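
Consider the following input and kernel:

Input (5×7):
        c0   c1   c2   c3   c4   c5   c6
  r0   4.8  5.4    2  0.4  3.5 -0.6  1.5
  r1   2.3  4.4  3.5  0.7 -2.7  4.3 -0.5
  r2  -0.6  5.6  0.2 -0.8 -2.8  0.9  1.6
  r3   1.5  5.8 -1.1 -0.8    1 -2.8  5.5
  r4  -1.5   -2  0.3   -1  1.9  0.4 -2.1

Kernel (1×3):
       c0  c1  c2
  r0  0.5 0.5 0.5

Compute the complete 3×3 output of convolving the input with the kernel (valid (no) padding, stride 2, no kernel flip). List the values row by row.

6.1 2.95 2.2
2.6 -1.7 -0.15
-1.6 0.6 0.1

Output[0,0]: The receptive field on the input at this output position is [4.8 5.4 2]. Elementwise product with the kernel and sum: 4.8·0.5 + 5.4·0.5 + 2·0.5.
Output[0,1]: The receptive field on the input at this output position is [2 0.4 3.5]. Elementwise product with the kernel and sum: 2·0.5 + 0.4·0.5 + 3.5·0.5.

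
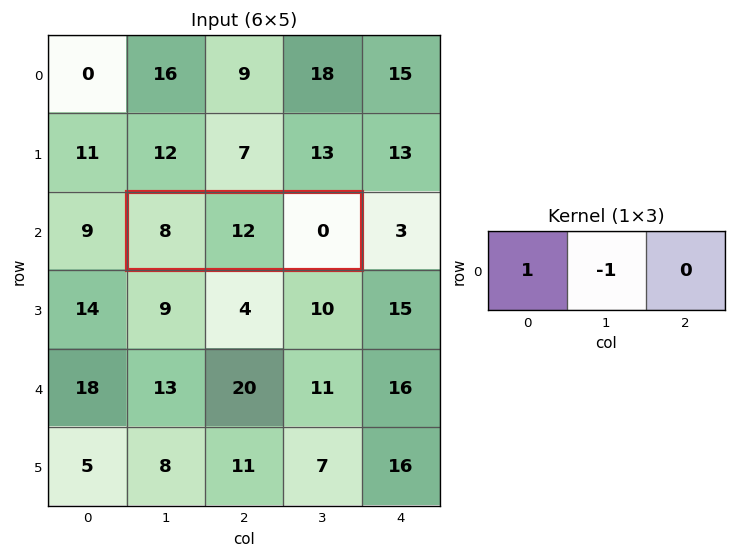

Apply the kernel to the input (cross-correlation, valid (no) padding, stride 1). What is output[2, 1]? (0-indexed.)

The receptive field on the input at this output position is [8 12 0]. Elementwise product with the kernel and sum: 8·1 + 12·-1.

-4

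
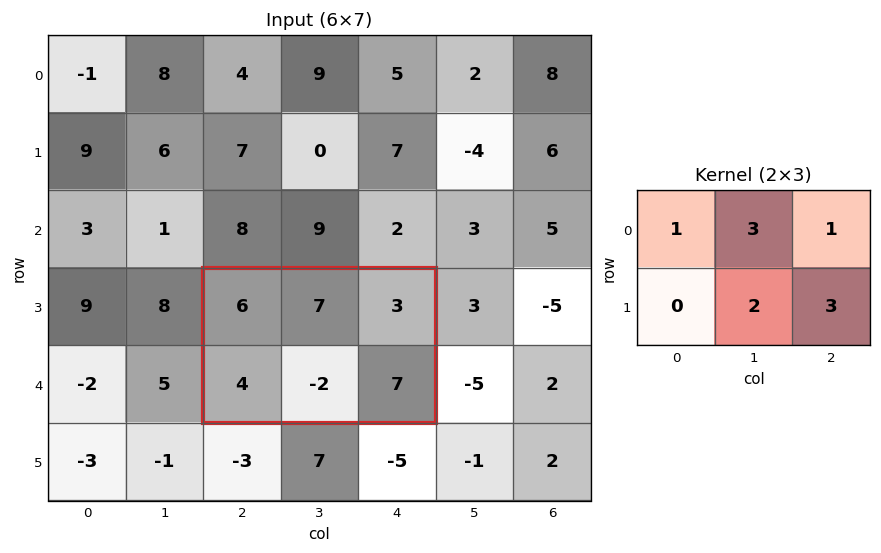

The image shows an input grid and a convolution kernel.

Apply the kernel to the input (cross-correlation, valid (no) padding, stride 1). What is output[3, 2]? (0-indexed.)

The receptive field on the input at this output position is [6 7 3 / 4 -2 7]. Elementwise product with the kernel and sum: 6·1 + 7·3 + 3·1 + -2·2 + 7·3.

47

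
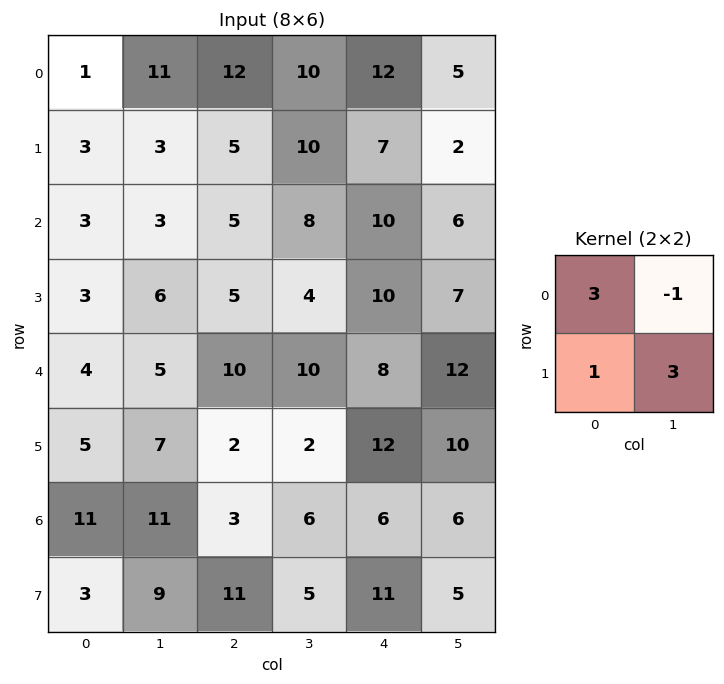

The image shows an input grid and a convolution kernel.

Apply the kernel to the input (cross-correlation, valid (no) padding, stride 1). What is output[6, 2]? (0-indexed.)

The receptive field on the input at this output position is [3 6 / 11 5]. Elementwise product with the kernel and sum: 3·3 + 6·-1 + 11·1 + 5·3.

29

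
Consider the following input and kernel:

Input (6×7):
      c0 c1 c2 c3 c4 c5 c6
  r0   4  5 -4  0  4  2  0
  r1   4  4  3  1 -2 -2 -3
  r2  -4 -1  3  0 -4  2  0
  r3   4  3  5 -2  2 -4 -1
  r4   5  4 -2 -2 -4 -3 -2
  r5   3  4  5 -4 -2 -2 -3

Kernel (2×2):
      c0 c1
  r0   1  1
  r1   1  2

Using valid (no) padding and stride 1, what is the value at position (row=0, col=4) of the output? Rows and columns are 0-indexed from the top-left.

0

The receptive field on the input at this output position is [4 2 / -2 -2]. Elementwise product with the kernel and sum: 4·1 + 2·1 + -2·1 + -2·2.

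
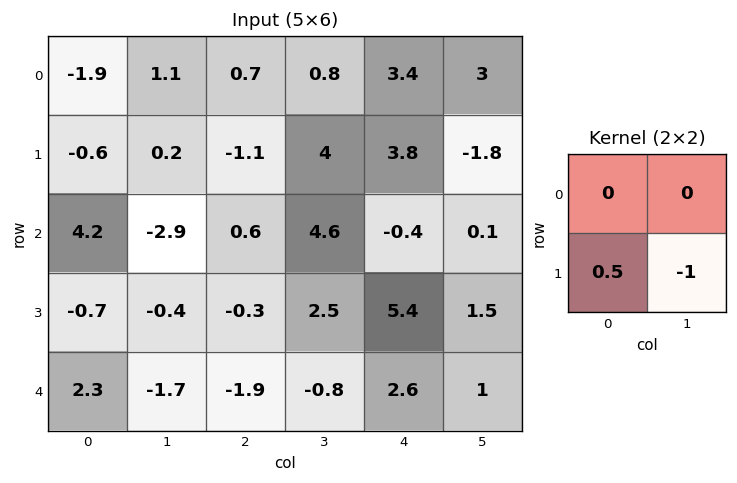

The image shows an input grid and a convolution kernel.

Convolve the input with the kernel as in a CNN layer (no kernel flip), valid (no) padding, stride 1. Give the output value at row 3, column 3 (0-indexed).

-3

The receptive field on the input at this output position is [2.5 5.4 / -0.8 2.6]. Elementwise product with the kernel and sum: -0.8·0.5 + 2.6·-1.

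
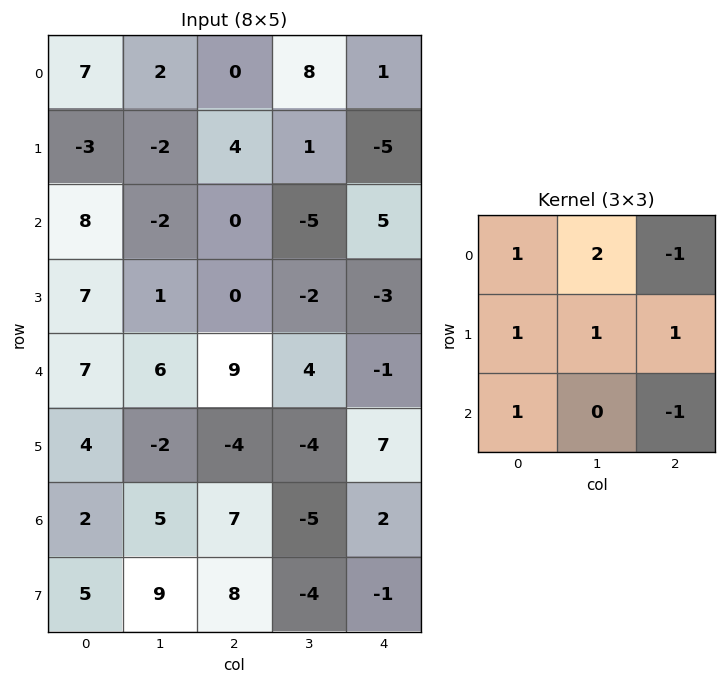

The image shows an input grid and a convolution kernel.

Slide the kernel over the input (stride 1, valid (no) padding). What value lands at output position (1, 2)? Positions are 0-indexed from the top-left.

The receptive field on the input at this output position is [4 1 -5 / 0 -5 5 / 0 -2 -3]. Elementwise product with the kernel and sum: 4·1 + 1·2 + -5·-1 + 0·1 + -5·1 + 5·1 + 0·1 + -3·-1.

14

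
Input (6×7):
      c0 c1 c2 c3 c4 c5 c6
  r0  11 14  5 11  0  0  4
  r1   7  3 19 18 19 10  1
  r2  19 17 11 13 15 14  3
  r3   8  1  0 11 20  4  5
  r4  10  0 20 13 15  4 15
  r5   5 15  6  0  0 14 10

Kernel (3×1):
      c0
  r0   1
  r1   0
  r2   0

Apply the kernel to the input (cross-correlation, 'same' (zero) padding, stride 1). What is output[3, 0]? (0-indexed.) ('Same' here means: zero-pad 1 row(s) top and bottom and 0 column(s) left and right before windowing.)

The receptive field on the zero-padded input at this output position is [19 / 8 / 10]. Elementwise product with the kernel and sum: 19·1.

19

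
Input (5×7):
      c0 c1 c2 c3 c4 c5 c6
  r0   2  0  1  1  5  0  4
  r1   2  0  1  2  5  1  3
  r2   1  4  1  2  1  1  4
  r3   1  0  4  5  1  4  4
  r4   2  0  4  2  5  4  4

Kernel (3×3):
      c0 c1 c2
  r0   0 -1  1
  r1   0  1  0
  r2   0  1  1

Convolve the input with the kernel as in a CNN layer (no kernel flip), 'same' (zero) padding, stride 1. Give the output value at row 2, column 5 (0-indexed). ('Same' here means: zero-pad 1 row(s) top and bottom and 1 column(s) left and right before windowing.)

The receptive field on the zero-padded input at this output position is [5 1 3 / 1 1 4 / 1 4 4]. Elementwise product with the kernel and sum: 1·-1 + 3·1 + 1·1 + 4·1 + 4·1.

11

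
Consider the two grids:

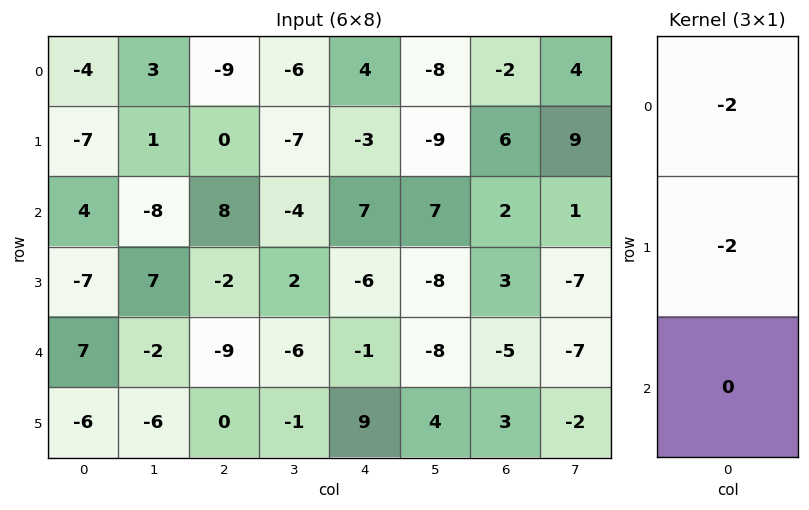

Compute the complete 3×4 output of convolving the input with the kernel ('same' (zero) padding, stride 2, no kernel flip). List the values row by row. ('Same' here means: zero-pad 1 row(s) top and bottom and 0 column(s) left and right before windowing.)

Output[0,0]: The receptive field on the zero-padded input at this output position is [0 / -4 / -7]. Elementwise product with the kernel and sum: 0·-2 + -4·-2.

8 18 -8 4
6 -16 -8 -16
0 22 14 4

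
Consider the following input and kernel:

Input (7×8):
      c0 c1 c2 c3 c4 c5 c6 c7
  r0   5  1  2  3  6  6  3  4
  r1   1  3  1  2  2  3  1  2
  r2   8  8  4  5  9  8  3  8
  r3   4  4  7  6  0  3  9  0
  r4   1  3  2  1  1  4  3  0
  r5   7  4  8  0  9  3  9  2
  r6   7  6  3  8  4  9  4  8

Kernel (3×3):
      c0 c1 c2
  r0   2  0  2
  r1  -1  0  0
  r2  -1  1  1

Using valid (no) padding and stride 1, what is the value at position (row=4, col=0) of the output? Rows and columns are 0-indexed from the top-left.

1

The receptive field on the input at this output position is [1 3 2 / 7 4 8 / 7 6 3]. Elementwise product with the kernel and sum: 1·2 + 2·2 + 7·-1 + 7·-1 + 6·1 + 3·1.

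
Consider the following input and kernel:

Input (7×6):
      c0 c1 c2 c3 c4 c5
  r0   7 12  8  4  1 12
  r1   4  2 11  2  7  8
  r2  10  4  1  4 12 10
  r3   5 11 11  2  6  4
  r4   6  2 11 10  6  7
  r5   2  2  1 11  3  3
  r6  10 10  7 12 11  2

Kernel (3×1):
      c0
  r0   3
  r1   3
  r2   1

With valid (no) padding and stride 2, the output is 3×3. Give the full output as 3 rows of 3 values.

Output[0,0]: The receptive field on the input at this output position is [7 / 4 / 10]. Elementwise product with the kernel and sum: 7·3 + 4·3 + 10·1.
Output[0,1]: The receptive field on the input at this output position is [8 / 11 / 1]. Elementwise product with the kernel and sum: 8·3 + 11·3 + 1·1.

43 58 36
51 47 60
34 43 38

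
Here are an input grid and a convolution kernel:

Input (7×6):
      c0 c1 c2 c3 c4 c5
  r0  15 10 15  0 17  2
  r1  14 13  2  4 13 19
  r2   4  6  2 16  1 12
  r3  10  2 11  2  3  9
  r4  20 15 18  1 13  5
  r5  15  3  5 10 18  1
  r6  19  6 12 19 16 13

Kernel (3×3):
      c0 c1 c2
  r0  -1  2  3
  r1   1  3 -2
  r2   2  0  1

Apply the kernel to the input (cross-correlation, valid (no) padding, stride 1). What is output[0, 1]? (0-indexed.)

The receptive field on the input at this output position is [10 15 0 / 13 2 4 / 6 2 16]. Elementwise product with the kernel and sum: 10·-1 + 15·2 + 0·3 + 13·1 + 2·3 + 4·-2 + 6·2 + 16·1.

59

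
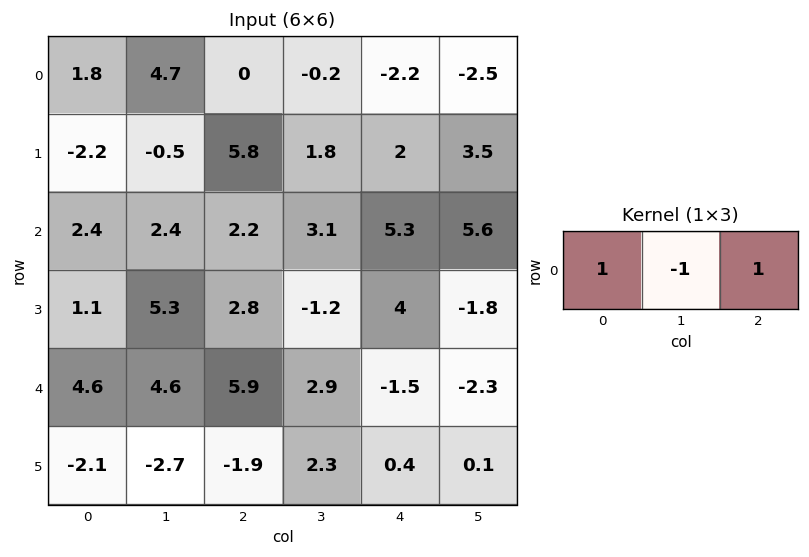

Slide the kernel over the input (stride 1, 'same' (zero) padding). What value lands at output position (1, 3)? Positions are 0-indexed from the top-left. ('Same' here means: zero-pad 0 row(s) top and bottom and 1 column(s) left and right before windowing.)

6

The receptive field on the zero-padded input at this output position is [5.8 1.8 2]. Elementwise product with the kernel and sum: 5.8·1 + 1.8·-1 + 2·1.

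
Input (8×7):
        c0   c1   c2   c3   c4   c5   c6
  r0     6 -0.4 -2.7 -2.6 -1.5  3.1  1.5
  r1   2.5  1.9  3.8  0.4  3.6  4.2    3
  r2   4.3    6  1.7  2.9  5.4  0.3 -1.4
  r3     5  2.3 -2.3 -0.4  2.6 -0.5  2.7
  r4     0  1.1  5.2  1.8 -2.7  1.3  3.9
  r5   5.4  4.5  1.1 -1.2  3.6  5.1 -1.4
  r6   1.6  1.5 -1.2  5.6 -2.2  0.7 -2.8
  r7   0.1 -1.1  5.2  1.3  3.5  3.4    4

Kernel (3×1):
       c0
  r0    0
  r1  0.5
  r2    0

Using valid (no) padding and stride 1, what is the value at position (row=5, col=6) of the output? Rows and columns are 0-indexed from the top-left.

-1.4

The receptive field on the input at this output position is [-1.4 / -2.8 / 4]. Elementwise product with the kernel and sum: -2.8·0.5.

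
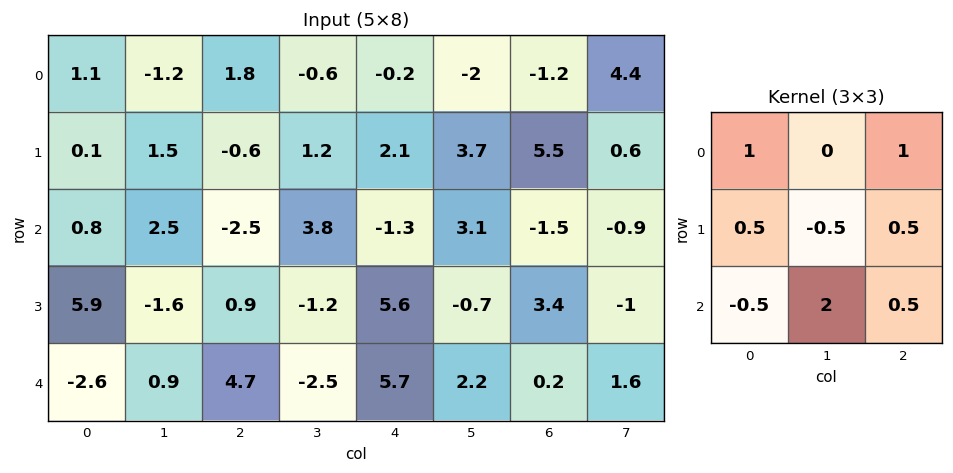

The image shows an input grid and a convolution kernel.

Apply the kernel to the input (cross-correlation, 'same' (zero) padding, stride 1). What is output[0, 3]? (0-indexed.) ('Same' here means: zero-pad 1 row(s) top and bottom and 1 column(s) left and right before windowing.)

The receptive field on the zero-padded input at this output position is [0 0 0 / 1.8 -0.6 -0.2 / -0.6 1.2 2.1]. Elementwise product with the kernel and sum: 0·1 + 0·1 + 1.8·0.5 + -0.6·-0.5 + -0.2·0.5 + -0.6·-0.5 + 1.2·2 + 2.1·0.5.

4.85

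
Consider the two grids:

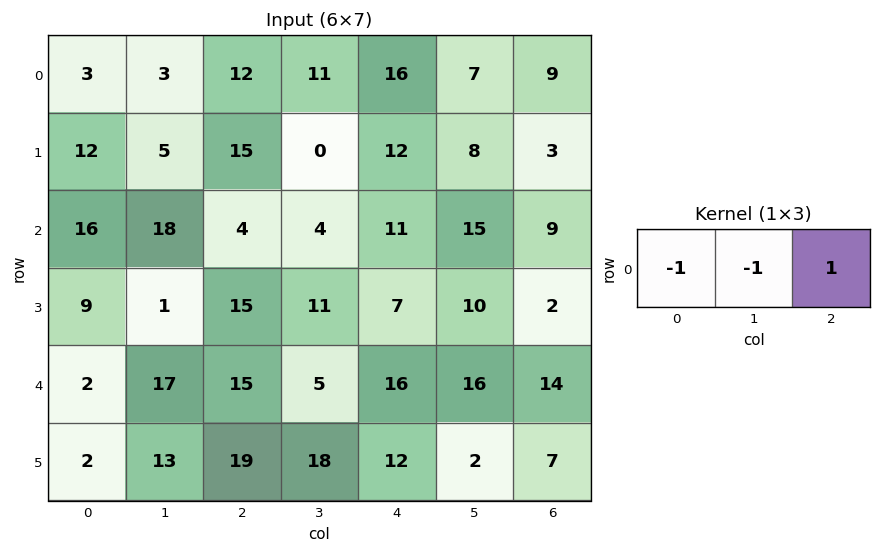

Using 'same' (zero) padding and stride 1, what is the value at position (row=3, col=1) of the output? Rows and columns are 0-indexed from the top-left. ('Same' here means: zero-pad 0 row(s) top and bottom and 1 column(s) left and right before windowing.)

The receptive field on the zero-padded input at this output position is [9 1 15]. Elementwise product with the kernel and sum: 9·-1 + 1·-1 + 15·1.

5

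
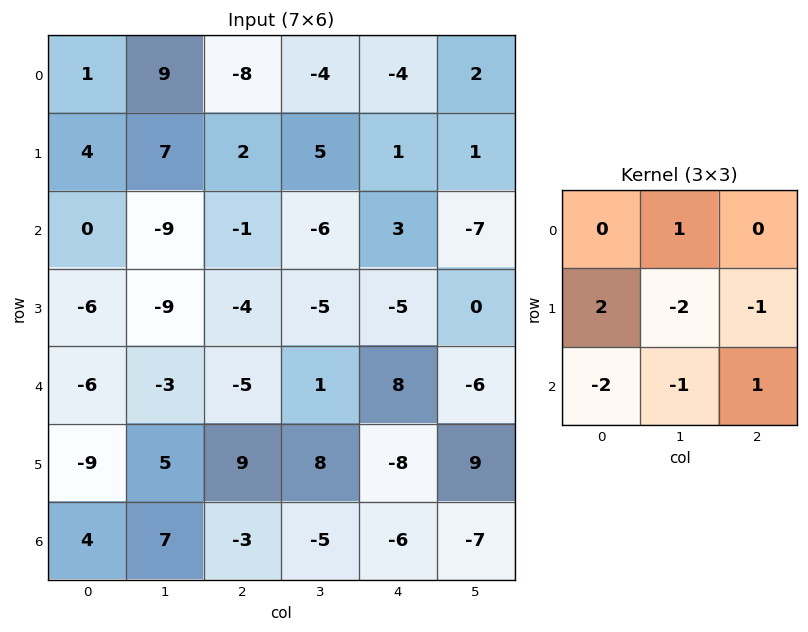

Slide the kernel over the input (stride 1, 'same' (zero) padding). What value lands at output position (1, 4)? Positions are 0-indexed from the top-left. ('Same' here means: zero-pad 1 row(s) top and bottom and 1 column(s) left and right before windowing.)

5

The receptive field on the zero-padded input at this output position is [-4 -4 2 / 5 1 1 / -6 3 -7]. Elementwise product with the kernel and sum: -4·1 + 5·2 + 1·-2 + 1·-1 + -6·-2 + 3·-1 + -7·1.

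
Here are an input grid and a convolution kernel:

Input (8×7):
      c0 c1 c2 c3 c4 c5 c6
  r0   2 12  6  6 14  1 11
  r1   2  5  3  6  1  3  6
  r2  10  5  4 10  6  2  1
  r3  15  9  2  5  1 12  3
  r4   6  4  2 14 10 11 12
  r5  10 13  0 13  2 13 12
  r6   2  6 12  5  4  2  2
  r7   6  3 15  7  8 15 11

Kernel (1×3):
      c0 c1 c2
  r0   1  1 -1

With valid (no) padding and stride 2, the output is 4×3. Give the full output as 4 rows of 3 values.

8 -2 4
11 8 7
8 6 9
-4 13 4

Output[0,0]: The receptive field on the input at this output position is [2 12 6]. Elementwise product with the kernel and sum: 2·1 + 12·1 + 6·-1.
Output[0,1]: The receptive field on the input at this output position is [6 6 14]. Elementwise product with the kernel and sum: 6·1 + 6·1 + 14·-1.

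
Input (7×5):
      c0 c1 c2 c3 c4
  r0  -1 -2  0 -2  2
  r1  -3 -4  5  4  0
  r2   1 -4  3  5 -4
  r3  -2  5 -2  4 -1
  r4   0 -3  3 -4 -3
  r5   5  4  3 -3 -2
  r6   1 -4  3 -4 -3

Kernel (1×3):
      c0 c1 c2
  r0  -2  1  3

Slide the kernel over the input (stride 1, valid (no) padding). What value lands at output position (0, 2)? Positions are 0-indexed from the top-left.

4

The receptive field on the input at this output position is [0 -2 2]. Elementwise product with the kernel and sum: 0·-2 + -2·1 + 2·3.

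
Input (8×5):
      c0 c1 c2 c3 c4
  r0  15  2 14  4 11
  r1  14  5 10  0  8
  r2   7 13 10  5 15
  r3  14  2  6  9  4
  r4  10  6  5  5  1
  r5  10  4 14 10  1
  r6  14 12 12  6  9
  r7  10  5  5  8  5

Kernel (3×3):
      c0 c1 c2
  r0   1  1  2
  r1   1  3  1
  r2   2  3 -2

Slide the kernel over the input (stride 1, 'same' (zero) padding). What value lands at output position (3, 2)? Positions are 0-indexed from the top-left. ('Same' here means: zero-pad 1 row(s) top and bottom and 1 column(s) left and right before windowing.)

79

The receptive field on the zero-padded input at this output position is [13 10 5 / 2 6 9 / 6 5 5]. Elementwise product with the kernel and sum: 13·1 + 10·1 + 5·2 + 2·1 + 6·3 + 9·1 + 6·2 + 5·3 + 5·-2.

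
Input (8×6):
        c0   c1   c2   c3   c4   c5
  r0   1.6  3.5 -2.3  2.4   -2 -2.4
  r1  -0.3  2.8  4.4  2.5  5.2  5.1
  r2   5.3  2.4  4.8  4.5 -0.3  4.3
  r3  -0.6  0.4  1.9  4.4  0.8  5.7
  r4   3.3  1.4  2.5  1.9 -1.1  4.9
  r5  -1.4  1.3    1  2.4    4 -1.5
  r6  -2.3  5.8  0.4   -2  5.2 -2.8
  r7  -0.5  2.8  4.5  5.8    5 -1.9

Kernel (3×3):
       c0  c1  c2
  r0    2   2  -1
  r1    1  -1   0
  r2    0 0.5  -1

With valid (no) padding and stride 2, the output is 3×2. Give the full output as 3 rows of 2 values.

5.8 6.65
7.8 18.45
6.7 2.3

Output[0,0]: The receptive field on the input at this output position is [1.6 3.5 -2.3 / -0.3 2.8 4.4 / 5.3 2.4 4.8]. Elementwise product with the kernel and sum: 1.6·2 + 3.5·2 + -2.3·-1 + -0.3·1 + 2.8·-1 + 2.4·0.5 + 4.8·-1.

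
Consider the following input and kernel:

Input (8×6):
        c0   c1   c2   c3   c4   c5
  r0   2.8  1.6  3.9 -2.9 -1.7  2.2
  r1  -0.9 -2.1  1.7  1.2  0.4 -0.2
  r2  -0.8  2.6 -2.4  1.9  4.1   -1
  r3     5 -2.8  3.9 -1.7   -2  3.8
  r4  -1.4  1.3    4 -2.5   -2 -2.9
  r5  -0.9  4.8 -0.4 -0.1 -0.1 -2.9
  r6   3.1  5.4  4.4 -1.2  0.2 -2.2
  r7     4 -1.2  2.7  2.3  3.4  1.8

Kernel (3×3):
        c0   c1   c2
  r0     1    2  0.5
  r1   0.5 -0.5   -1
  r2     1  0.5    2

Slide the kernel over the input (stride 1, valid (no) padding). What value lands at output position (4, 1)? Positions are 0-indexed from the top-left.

The receptive field on the input at this output position is [1.3 4 -2.5 / 4.8 -0.4 -0.1 / 5.4 4.4 -1.2]. Elementwise product with the kernel and sum: 1.3·1 + 4·2 + -2.5·0.5 + 4.8·0.5 + -0.4·-0.5 + -0.1·-1 + 5.4·1 + 4.4·0.5 + -1.2·2.

15.95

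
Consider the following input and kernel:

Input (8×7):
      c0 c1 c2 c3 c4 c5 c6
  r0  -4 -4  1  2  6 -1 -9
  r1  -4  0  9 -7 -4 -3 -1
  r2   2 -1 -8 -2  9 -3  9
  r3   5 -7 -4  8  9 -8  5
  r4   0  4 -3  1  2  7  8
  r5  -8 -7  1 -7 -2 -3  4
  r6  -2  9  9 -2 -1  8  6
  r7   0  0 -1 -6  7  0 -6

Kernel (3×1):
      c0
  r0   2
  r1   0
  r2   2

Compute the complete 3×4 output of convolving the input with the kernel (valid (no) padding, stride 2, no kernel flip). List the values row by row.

-4 -14 30 0
4 -22 22 34
-4 12 2 28

Output[0,0]: The receptive field on the input at this output position is [-4 / -4 / 2]. Elementwise product with the kernel and sum: -4·2 + 2·2.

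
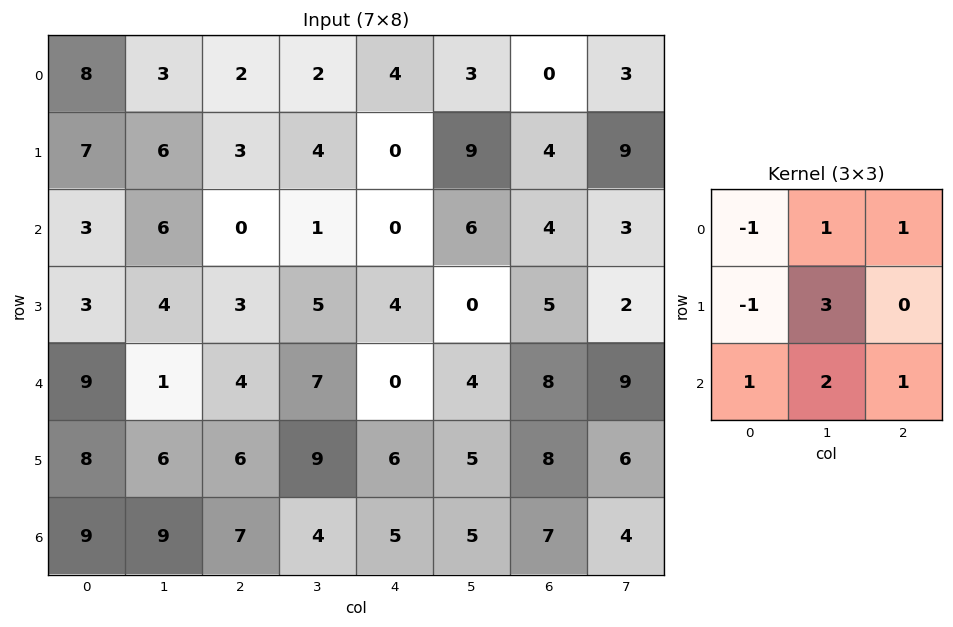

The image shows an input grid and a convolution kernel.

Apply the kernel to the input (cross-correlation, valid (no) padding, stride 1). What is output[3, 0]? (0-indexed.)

24

The receptive field on the input at this output position is [3 4 3 / 9 1 4 / 8 6 6]. Elementwise product with the kernel and sum: 3·-1 + 4·1 + 3·1 + 9·-1 + 1·3 + 8·1 + 6·2 + 6·1.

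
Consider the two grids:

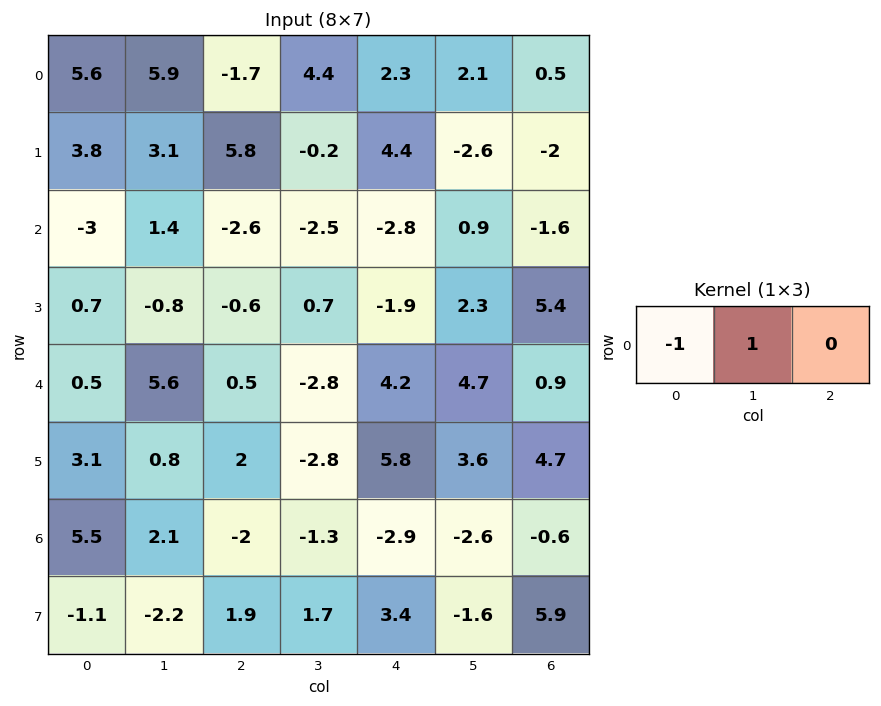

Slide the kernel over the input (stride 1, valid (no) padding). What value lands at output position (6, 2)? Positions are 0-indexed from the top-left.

0.7

The receptive field on the input at this output position is [-2 -1.3 -2.9]. Elementwise product with the kernel and sum: -2·-1 + -1.3·1.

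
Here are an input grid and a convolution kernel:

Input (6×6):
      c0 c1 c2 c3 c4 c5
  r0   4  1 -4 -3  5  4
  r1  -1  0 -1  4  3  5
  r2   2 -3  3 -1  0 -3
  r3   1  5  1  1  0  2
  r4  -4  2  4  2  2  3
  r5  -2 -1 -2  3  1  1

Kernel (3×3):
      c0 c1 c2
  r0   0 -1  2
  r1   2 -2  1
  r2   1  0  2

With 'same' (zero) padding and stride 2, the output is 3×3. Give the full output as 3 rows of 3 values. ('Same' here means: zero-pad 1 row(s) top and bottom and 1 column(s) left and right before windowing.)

-7 15 2
4 3 7
17 4 12

Output[0,0]: The receptive field on the zero-padded input at this output position is [0 0 0 / 0 4 1 / 0 -1 0]. Elementwise product with the kernel and sum: 0·-1 + 0·2 + 0·2 + 4·-2 + 1·1 + 0·1 + 0·2.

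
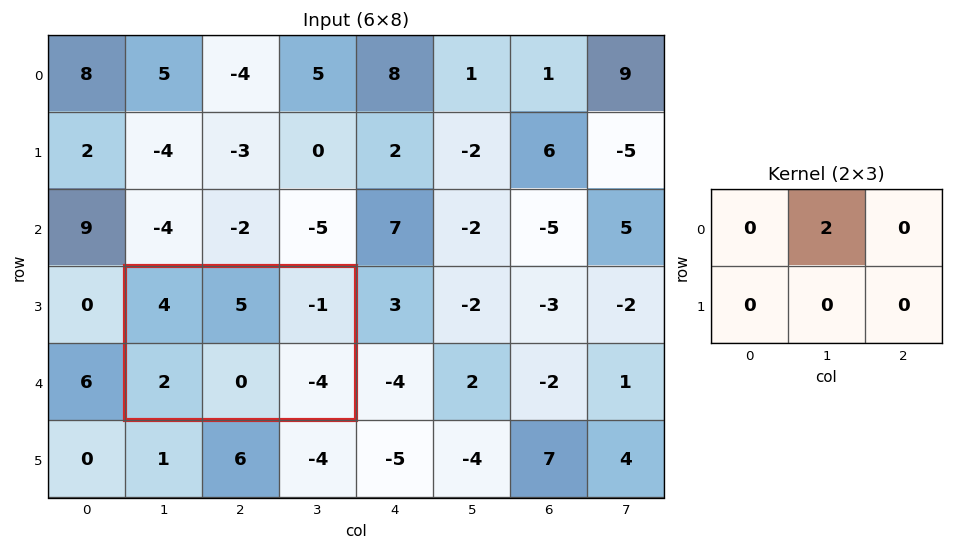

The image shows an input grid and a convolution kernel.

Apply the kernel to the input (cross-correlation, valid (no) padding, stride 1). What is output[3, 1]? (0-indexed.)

The receptive field on the input at this output position is [4 5 -1 / 2 0 -4]. Elementwise product with the kernel and sum: 5·2.

10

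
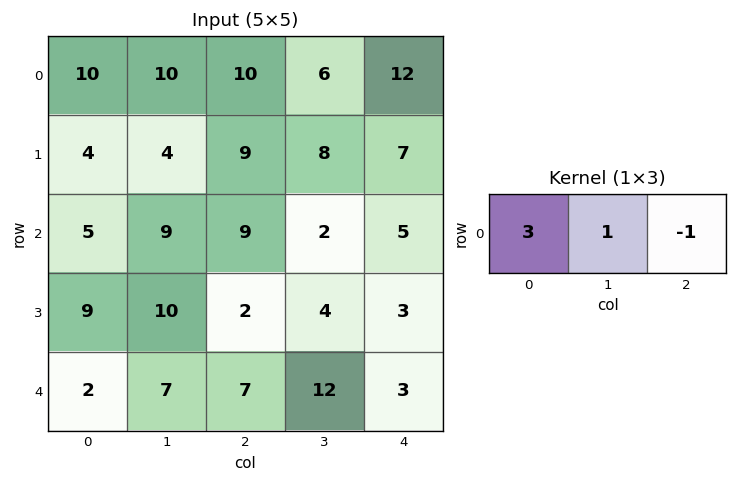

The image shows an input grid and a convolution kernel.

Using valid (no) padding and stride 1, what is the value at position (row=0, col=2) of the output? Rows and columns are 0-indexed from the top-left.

24

The receptive field on the input at this output position is [10 6 12]. Elementwise product with the kernel and sum: 10·3 + 6·1 + 12·-1.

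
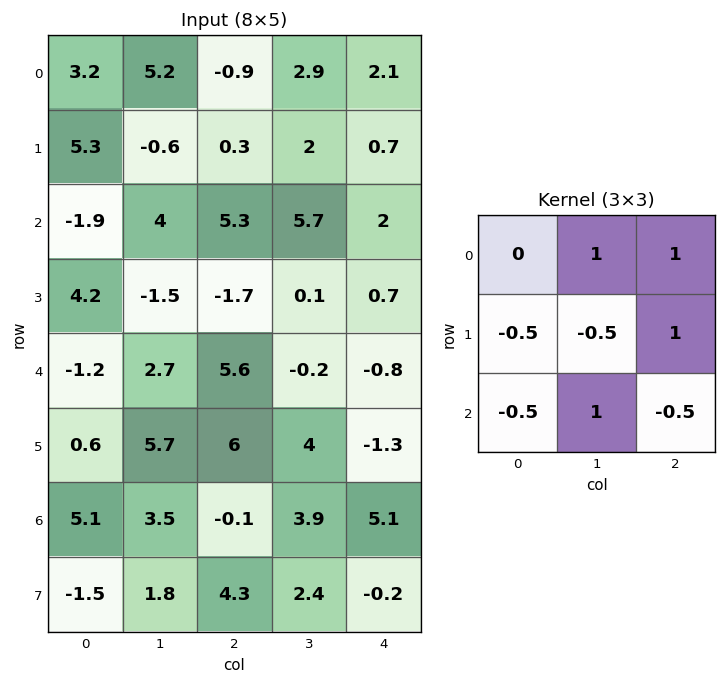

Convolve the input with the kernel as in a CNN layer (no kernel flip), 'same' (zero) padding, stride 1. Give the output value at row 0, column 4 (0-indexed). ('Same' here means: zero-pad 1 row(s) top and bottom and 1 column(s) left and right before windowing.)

The receptive field on the zero-padded input at this output position is [0 0 0 / 2.9 2.1 0 / 2 0.7 0]. Elementwise product with the kernel and sum: 0·1 + 0·1 + 2.9·-0.5 + 2.1·-0.5 + 0·1 + 2·-0.5 + 0.7·1 + 0·-0.5.

-2.8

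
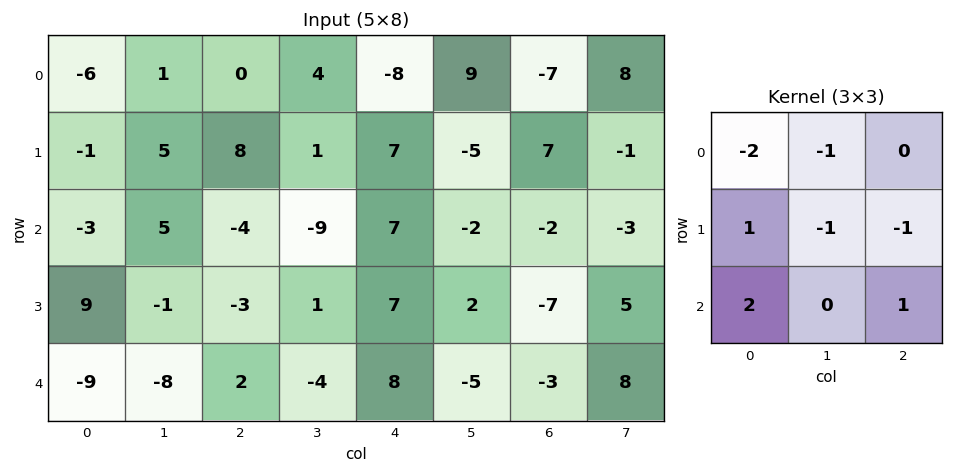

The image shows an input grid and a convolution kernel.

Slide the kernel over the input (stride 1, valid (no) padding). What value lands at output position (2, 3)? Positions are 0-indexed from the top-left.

-10

The receptive field on the input at this output position is [-9 7 -2 / 1 7 2 / -4 8 -5]. Elementwise product with the kernel and sum: -9·-2 + 7·-1 + 1·1 + 7·-1 + 2·-1 + -4·2 + -5·1.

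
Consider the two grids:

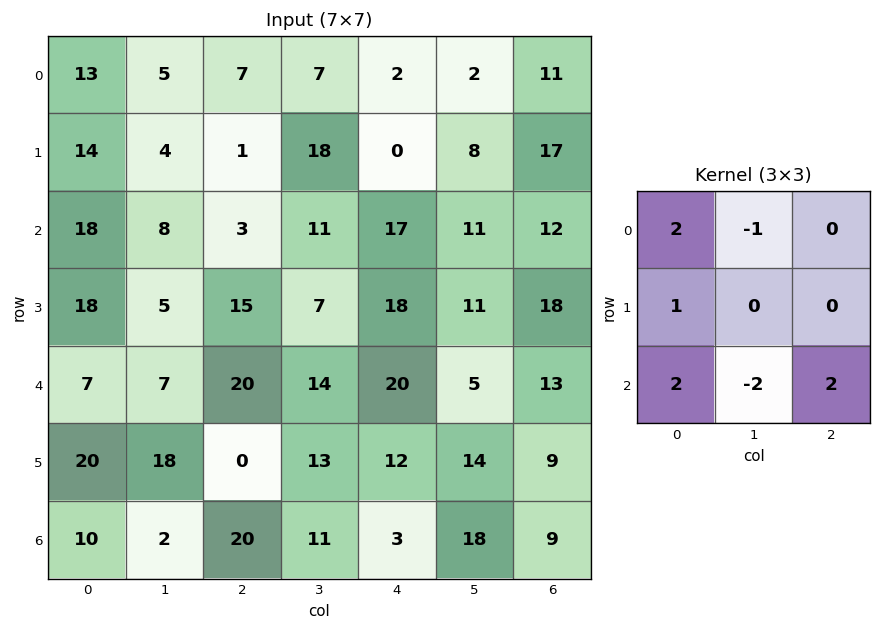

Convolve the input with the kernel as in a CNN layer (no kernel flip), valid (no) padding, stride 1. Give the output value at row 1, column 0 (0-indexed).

98

The receptive field on the input at this output position is [14 4 1 / 18 8 3 / 18 5 15]. Elementwise product with the kernel and sum: 14·2 + 4·-1 + 18·1 + 18·2 + 5·-2 + 15·2.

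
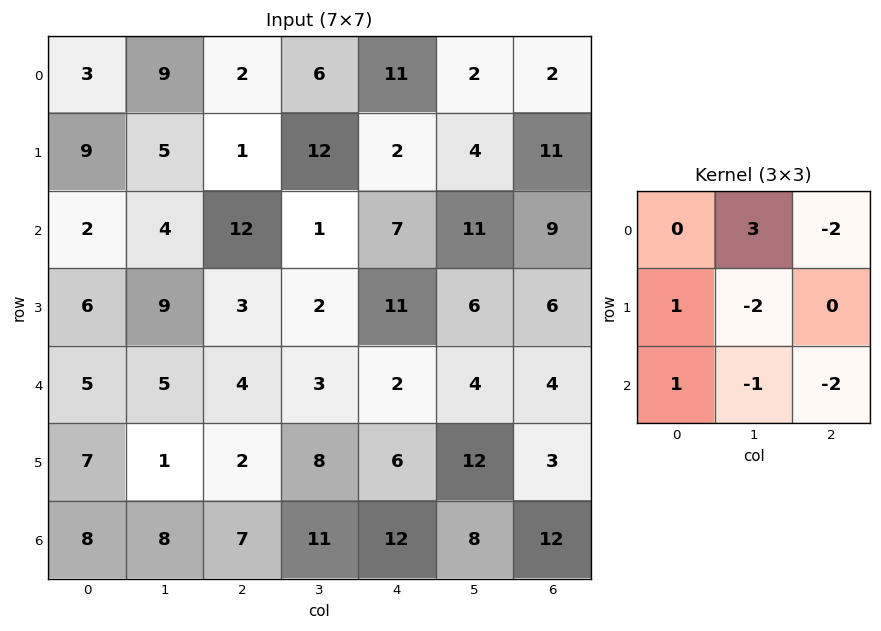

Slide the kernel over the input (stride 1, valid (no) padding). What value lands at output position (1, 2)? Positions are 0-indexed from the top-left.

21

The receptive field on the input at this output position is [1 12 2 / 12 1 7 / 3 2 11]. Elementwise product with the kernel and sum: 12·3 + 2·-2 + 12·1 + 1·-2 + 3·1 + 2·-1 + 11·-2.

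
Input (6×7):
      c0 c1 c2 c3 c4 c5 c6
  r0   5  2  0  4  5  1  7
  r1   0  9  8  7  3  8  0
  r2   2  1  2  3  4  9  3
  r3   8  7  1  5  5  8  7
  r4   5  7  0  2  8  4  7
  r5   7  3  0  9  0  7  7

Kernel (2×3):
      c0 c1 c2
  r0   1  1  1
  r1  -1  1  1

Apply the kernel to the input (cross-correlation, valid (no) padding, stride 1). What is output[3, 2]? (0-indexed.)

21

The receptive field on the input at this output position is [1 5 5 / 0 2 8]. Elementwise product with the kernel and sum: 1·1 + 5·1 + 5·1 + 0·-1 + 2·1 + 8·1.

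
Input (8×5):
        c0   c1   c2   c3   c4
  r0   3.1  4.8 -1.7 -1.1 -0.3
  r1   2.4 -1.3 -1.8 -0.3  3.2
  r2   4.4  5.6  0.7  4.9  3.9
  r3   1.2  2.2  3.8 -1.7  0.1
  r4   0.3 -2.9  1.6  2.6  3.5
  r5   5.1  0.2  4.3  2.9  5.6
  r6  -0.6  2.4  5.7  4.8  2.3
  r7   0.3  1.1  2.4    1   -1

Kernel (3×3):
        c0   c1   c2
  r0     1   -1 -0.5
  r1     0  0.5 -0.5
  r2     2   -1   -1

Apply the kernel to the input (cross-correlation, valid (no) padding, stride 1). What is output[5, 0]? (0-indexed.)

-1.8

The receptive field on the input at this output position is [5.1 0.2 4.3 / -0.6 2.4 5.7 / 0.3 1.1 2.4]. Elementwise product with the kernel and sum: 5.1·1 + 0.2·-1 + 4.3·-0.5 + 2.4·0.5 + 5.7·-0.5 + 0.3·2 + 1.1·-1 + 2.4·-1.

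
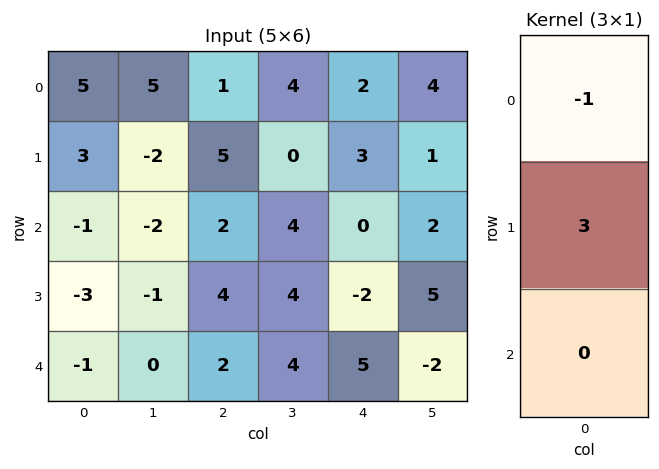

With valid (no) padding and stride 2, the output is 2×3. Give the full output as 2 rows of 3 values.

Output[0,0]: The receptive field on the input at this output position is [5 / 3 / -1]. Elementwise product with the kernel and sum: 5·-1 + 3·3.

4 14 7
-8 10 -6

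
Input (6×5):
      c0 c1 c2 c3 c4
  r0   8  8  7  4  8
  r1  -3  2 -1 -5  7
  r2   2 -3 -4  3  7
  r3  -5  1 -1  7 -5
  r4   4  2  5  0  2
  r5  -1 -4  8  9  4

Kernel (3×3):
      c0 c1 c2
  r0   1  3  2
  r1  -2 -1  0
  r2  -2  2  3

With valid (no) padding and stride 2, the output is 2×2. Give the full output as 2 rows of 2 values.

28 77
5 10

Output[0,0]: The receptive field on the input at this output position is [8 8 7 / -3 2 -1 / 2 -3 -4]. Elementwise product with the kernel and sum: 8·1 + 8·3 + 7·2 + -3·-2 + 2·-1 + 2·-2 + -3·2 + -4·3.
Output[0,1]: The receptive field on the input at this output position is [7 4 8 / -1 -5 7 / -4 3 7]. Elementwise product with the kernel and sum: 7·1 + 4·3 + 8·2 + -1·-2 + -5·-1 + -4·-2 + 3·2 + 7·3.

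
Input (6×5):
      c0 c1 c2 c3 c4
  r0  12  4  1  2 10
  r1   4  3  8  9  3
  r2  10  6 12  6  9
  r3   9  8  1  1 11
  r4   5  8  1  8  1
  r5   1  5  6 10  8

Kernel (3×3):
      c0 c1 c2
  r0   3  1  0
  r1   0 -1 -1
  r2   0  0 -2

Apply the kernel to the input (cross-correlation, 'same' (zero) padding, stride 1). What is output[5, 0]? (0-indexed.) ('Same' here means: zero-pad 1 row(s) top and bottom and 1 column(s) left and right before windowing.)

-1

The receptive field on the zero-padded input at this output position is [0 5 8 / 0 1 5 / 0 0 0]. Elementwise product with the kernel and sum: 0·3 + 5·1 + 1·-1 + 5·-1 + 0·-2.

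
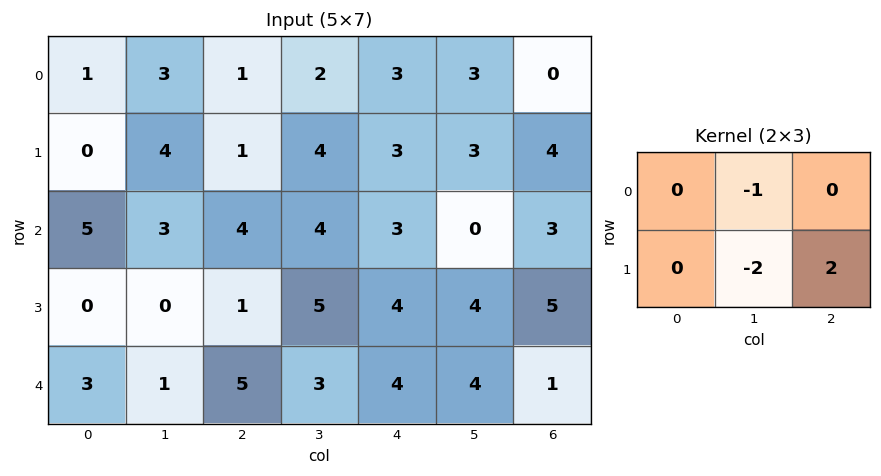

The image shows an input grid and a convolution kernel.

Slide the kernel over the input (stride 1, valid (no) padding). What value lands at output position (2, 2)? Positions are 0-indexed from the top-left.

-6

The receptive field on the input at this output position is [4 4 3 / 1 5 4]. Elementwise product with the kernel and sum: 4·-1 + 5·-2 + 4·2.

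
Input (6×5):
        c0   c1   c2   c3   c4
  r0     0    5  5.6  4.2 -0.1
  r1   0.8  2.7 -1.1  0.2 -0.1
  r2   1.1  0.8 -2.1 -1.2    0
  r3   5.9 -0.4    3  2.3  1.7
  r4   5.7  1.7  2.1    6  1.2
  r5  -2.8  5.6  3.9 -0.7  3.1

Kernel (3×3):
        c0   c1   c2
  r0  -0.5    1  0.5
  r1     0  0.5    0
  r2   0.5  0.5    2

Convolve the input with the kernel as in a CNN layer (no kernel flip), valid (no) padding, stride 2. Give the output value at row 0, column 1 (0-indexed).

-0.2

The receptive field on the input at this output position is [5.6 4.2 -0.1 / -1.1 0.2 -0.1 / -2.1 -1.2 0]. Elementwise product with the kernel and sum: 5.6·-0.5 + 4.2·1 + -0.1·0.5 + 0.2·0.5 + -2.1·0.5 + -1.2·0.5 + 0·2.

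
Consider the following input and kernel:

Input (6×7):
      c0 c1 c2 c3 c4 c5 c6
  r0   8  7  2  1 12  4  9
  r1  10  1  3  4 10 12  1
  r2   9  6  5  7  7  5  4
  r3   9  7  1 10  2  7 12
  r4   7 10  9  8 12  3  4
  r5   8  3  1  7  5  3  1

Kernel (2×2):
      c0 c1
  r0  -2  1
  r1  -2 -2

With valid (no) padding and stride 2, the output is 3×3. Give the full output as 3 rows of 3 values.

Output[0,0]: The receptive field on the input at this output position is [8 7 / 10 1]. Elementwise product with the kernel and sum: 8·-2 + 7·1 + 10·-2 + 1·-2.

-31 -17 -64
-44 -25 -27
-26 -26 -37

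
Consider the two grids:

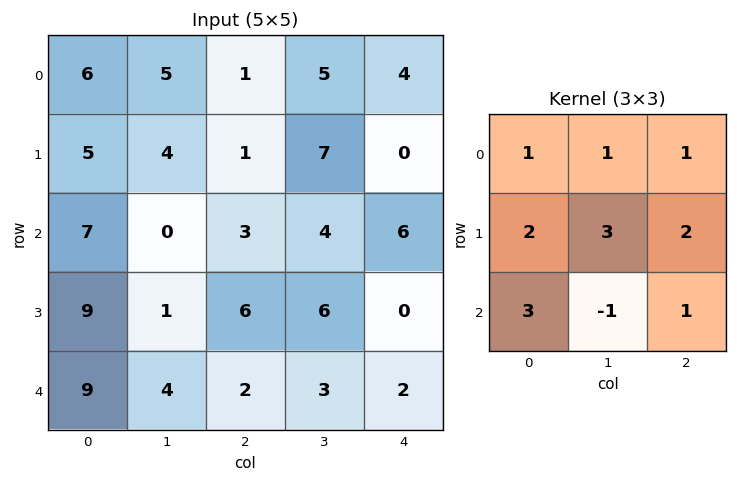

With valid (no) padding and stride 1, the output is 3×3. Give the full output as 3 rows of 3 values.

Output[0,0]: The receptive field on the input at this output position is [6 5 1 / 5 4 1 / 7 0 3]. Elementwise product with the kernel and sum: 6·1 + 5·1 + 1·1 + 5·2 + 4·3 + 1·2 + 7·3 + 0·-1 + 3·1.
Output[0,1]: The receptive field on the input at this output position is [5 1 5 / 4 1 7 / 0 3 4]. Elementwise product with the kernel and sum: 5·1 + 1·1 + 5·1 + 4·2 + 1·3 + 7·2 + 0·3 + 3·-1 + 4·1.

60 37 44
62 32 50
68 52 48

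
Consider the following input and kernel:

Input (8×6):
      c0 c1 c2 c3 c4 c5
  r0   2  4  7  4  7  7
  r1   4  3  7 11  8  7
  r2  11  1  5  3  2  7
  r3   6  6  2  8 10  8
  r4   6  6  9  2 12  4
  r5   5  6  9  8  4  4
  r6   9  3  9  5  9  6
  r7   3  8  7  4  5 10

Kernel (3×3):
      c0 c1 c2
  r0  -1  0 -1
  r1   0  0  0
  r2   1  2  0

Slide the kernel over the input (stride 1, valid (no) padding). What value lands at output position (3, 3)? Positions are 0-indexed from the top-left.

The receptive field on the input at this output position is [8 10 8 / 2 12 4 / 8 4 4]. Elementwise product with the kernel and sum: 8·-1 + 8·-1 + 8·1 + 4·2.

0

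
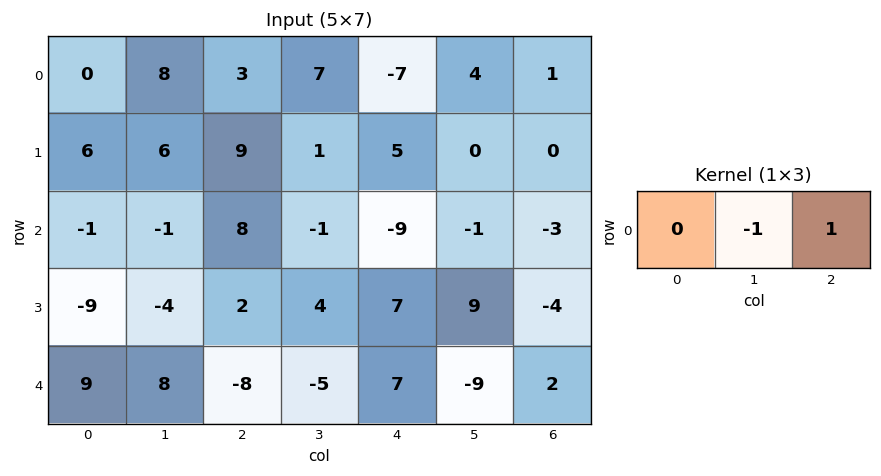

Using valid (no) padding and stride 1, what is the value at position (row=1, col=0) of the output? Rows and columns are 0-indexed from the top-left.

3

The receptive field on the input at this output position is [6 6 9]. Elementwise product with the kernel and sum: 6·-1 + 9·1.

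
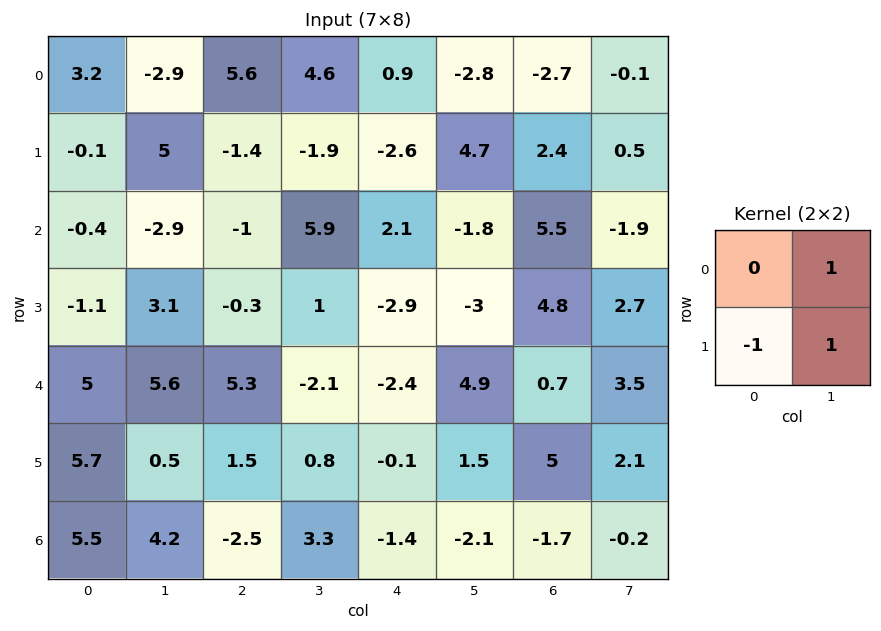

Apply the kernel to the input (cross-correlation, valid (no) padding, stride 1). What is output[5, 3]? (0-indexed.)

-4.8

The receptive field on the input at this output position is [0.8 -0.1 / 3.3 -1.4]. Elementwise product with the kernel and sum: -0.1·1 + 3.3·-1 + -1.4·1.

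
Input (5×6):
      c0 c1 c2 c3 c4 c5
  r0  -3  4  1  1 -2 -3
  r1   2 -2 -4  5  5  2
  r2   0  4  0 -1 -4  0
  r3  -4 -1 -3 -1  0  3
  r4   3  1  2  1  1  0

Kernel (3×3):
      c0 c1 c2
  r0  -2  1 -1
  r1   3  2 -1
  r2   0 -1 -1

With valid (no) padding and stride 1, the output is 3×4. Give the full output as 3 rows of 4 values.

Output[0,0]: The receptive field on the input at this output position is [-3 4 1 / 2 -2 -4 / 0 4 0]. Elementwise product with the kernel and sum: -3·-2 + 4·1 + 1·-1 + 2·3 + -2·2 + -4·-1 + 4·-1 + 0·-1.

11 -26 -1 26
10 12 11 -21
-10 -18 -10 -9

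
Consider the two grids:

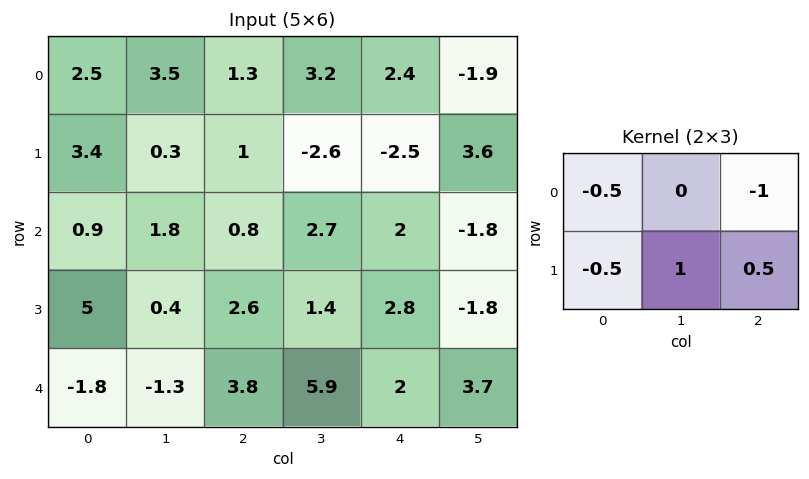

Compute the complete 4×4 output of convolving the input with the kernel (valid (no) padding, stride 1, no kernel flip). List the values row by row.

-3.45 -5.4 -7.4 0.9
-0.95 3.7 5.3 -2.55
-2.05 -0.5 -0.9 1.65
-3.6 5.8 0.9 2

Output[0,0]: The receptive field on the input at this output position is [2.5 3.5 1.3 / 3.4 0.3 1]. Elementwise product with the kernel and sum: 2.5·-0.5 + 1.3·-1 + 3.4·-0.5 + 0.3·1 + 1·0.5.
Output[0,1]: The receptive field on the input at this output position is [3.5 1.3 3.2 / 0.3 1 -2.6]. Elementwise product with the kernel and sum: 3.5·-0.5 + 3.2·-1 + 0.3·-0.5 + 1·1 + -2.6·0.5.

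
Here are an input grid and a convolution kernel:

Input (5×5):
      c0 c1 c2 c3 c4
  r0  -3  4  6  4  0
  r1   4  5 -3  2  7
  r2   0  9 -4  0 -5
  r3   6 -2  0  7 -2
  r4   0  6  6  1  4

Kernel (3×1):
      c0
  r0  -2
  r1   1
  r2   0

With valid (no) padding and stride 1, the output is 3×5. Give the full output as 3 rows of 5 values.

10 -3 -15 -6 7
-8 -1 2 -4 -19
6 -20 8 7 8

Output[0,0]: The receptive field on the input at this output position is [-3 / 4 / 0]. Elementwise product with the kernel and sum: -3·-2 + 4·1.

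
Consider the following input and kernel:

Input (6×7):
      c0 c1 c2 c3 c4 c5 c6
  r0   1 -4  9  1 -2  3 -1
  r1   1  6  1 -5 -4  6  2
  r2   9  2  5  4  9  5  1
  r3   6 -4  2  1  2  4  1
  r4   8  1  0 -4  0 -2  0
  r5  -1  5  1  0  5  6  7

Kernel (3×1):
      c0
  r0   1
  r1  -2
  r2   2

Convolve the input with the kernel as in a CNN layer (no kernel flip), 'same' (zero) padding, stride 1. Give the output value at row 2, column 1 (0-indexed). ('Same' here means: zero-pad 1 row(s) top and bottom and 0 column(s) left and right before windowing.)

The receptive field on the zero-padded input at this output position is [6 / 2 / -4]. Elementwise product with the kernel and sum: 6·1 + 2·-2 + -4·2.

-6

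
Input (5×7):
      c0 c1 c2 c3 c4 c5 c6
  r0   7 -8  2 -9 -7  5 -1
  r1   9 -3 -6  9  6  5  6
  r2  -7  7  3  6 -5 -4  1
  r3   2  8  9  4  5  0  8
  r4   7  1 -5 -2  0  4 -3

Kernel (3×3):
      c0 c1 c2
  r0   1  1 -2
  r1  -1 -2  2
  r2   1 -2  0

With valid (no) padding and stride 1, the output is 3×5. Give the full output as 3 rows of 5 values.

-41 46 -2 -21 -1
3 -38 -33 -5 19
-1 -9 11 -7 -8

Output[0,0]: The receptive field on the input at this output position is [7 -8 2 / 9 -3 -6 / -7 7 3]. Elementwise product with the kernel and sum: 7·1 + -8·1 + 2·-2 + 9·-1 + -3·-2 + -6·2 + -7·1 + 7·-2.
Output[0,1]: The receptive field on the input at this output position is [-8 2 -9 / -3 -6 9 / 7 3 6]. Elementwise product with the kernel and sum: -8·1 + 2·1 + -9·-2 + -3·-1 + -6·-2 + 9·2 + 7·1 + 3·-2.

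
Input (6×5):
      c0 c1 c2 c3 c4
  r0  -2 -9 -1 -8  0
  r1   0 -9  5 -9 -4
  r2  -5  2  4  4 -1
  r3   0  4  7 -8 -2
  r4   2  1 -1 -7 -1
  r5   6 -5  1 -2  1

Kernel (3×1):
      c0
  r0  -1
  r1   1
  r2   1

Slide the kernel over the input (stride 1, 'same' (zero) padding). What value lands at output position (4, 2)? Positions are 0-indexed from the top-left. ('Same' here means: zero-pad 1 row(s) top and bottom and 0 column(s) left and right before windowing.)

The receptive field on the zero-padded input at this output position is [7 / -1 / 1]. Elementwise product with the kernel and sum: 7·-1 + -1·1 + 1·1.

-7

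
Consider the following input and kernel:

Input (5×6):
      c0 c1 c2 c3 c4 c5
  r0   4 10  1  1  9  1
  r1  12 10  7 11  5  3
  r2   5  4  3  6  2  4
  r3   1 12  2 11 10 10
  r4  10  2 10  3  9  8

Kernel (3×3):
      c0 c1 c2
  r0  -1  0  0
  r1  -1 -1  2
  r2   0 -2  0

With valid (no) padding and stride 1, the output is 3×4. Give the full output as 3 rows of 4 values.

-20 -11 -21 -15
-39 -9 -34 -31
-18 -16 -2 -25

Output[0,0]: The receptive field on the input at this output position is [4 10 1 / 12 10 7 / 5 4 3]. Elementwise product with the kernel and sum: 4·-1 + 12·-1 + 10·-1 + 7·2 + 4·-2.
Output[0,1]: The receptive field on the input at this output position is [10 1 1 / 10 7 11 / 4 3 6]. Elementwise product with the kernel and sum: 10·-1 + 10·-1 + 7·-1 + 11·2 + 3·-2.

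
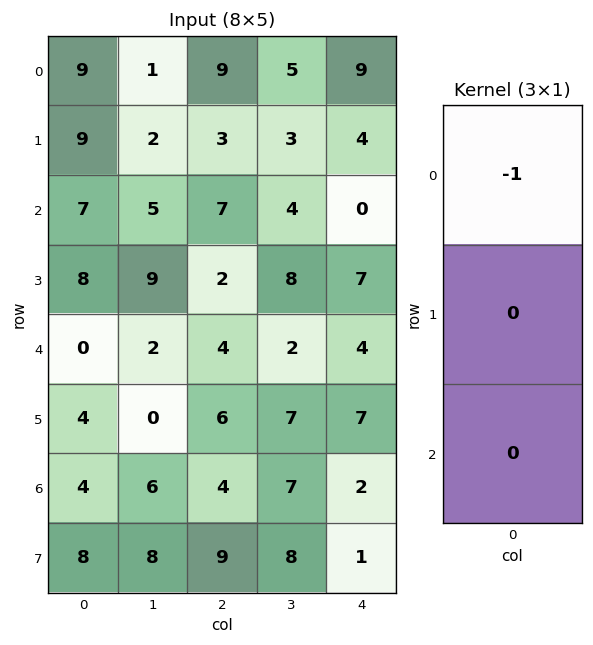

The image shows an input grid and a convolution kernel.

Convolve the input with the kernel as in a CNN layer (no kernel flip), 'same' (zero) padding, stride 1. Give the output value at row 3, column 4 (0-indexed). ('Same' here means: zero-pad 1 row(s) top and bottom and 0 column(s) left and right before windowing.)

0

The receptive field on the zero-padded input at this output position is [0 / 7 / 4]. Elementwise product with the kernel and sum: 0·-1.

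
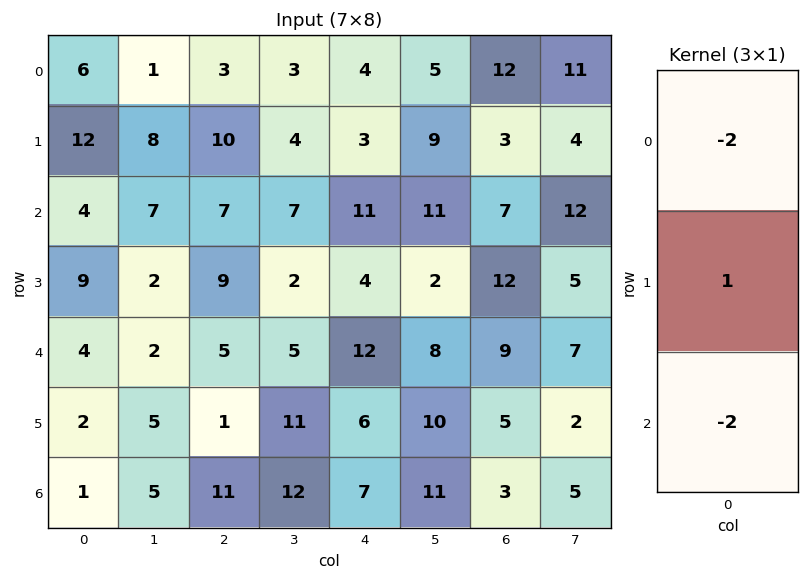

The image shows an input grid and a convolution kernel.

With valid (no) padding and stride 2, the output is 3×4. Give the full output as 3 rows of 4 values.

Output[0,0]: The receptive field on the input at this output position is [6 / 12 / 4]. Elementwise product with the kernel and sum: 6·-2 + 12·1 + 4·-2.
Output[0,1]: The receptive field on the input at this output position is [3 / 10 / 7]. Elementwise product with the kernel and sum: 3·-2 + 10·1 + 7·-2.

-8 -10 -27 -35
-7 -15 -42 -20
-8 -31 -32 -19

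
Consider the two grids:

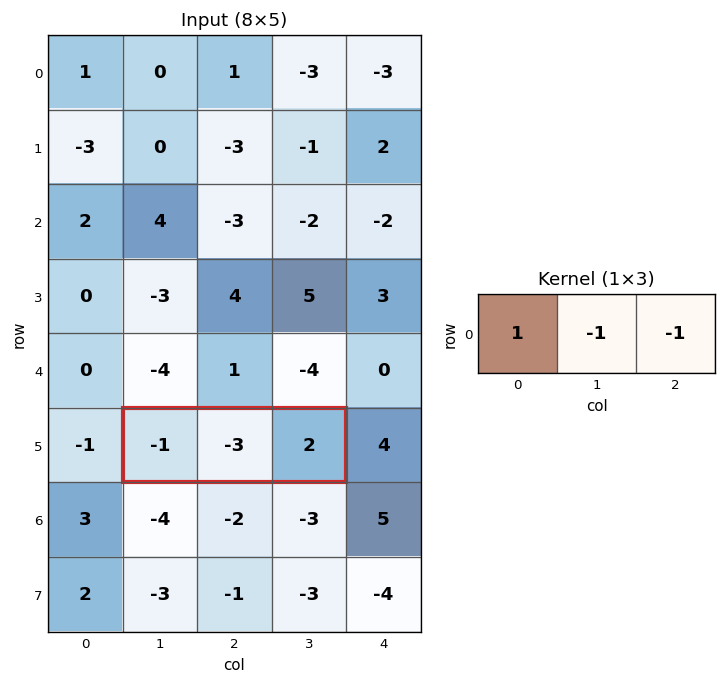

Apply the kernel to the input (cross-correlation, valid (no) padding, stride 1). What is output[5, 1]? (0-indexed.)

0

The receptive field on the input at this output position is [-1 -3 2]. Elementwise product with the kernel and sum: -1·1 + -3·-1 + 2·-1.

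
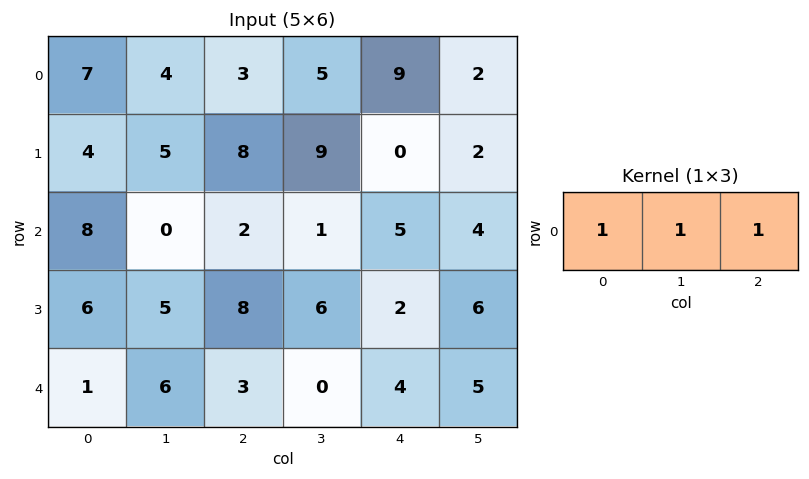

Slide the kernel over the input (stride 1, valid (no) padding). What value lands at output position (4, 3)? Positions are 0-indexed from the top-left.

9

The receptive field on the input at this output position is [0 4 5]. Elementwise product with the kernel and sum: 0·1 + 4·1 + 5·1.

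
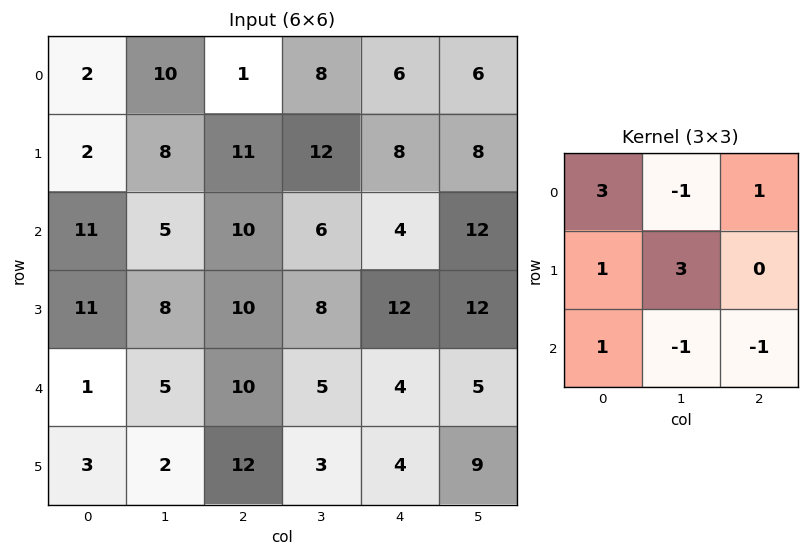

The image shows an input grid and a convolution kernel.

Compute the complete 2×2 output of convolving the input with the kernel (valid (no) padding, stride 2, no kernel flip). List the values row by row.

19 48
59 63

Output[0,0]: The receptive field on the input at this output position is [2 10 1 / 2 8 11 / 11 5 10]. Elementwise product with the kernel and sum: 2·3 + 10·-1 + 1·1 + 2·1 + 8·3 + 11·1 + 5·-1 + 10·-1.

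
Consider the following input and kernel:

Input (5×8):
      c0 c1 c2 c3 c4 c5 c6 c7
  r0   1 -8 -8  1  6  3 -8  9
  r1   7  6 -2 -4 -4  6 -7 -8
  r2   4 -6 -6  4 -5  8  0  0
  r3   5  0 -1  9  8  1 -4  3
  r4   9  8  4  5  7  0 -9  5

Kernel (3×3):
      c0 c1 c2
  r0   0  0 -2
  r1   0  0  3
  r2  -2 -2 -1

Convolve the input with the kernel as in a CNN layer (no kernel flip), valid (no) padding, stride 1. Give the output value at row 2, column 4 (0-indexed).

-17

The receptive field on the input at this output position is [-5 8 0 / 8 1 -4 / 7 0 -9]. Elementwise product with the kernel and sum: 0·-2 + -4·3 + 7·-2 + 0·-2 + -9·-1.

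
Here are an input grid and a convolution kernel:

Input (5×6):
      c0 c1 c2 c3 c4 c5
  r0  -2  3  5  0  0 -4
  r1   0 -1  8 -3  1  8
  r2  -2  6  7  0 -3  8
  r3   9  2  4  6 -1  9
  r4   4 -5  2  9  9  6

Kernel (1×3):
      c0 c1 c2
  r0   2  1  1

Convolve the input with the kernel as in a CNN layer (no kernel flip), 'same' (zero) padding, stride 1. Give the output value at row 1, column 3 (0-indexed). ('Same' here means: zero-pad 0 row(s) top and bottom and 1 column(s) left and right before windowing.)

14

The receptive field on the zero-padded input at this output position is [8 -3 1]. Elementwise product with the kernel and sum: 8·2 + -3·1 + 1·1.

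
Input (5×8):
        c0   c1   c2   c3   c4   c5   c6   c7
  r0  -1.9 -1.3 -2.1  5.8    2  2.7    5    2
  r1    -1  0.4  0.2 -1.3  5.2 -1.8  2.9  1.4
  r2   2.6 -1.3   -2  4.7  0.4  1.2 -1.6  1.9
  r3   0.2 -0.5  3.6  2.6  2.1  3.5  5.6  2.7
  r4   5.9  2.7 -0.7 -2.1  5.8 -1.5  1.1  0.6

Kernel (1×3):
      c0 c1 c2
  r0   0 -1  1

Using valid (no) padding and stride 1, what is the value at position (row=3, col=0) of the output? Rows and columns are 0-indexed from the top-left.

The receptive field on the input at this output position is [0.2 -0.5 3.6]. Elementwise product with the kernel and sum: -0.5·-1 + 3.6·1.

4.1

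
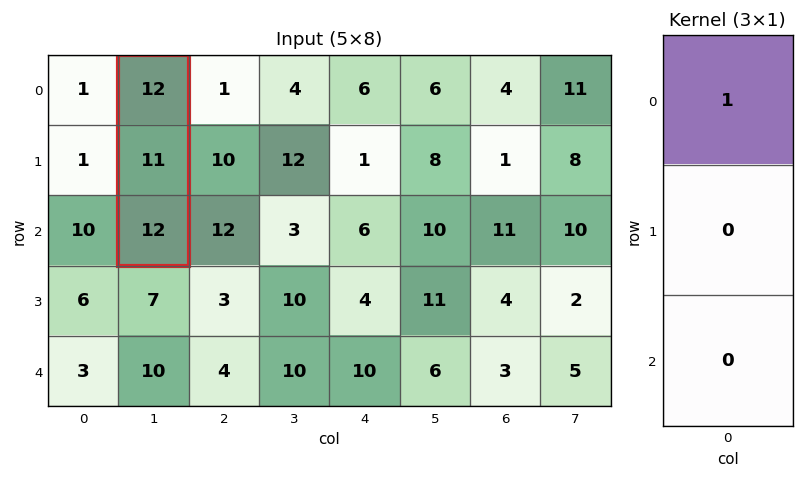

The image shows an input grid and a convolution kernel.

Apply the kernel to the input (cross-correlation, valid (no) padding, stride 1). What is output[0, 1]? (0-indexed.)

The receptive field on the input at this output position is [12 / 11 / 12]. Elementwise product with the kernel and sum: 12·1.

12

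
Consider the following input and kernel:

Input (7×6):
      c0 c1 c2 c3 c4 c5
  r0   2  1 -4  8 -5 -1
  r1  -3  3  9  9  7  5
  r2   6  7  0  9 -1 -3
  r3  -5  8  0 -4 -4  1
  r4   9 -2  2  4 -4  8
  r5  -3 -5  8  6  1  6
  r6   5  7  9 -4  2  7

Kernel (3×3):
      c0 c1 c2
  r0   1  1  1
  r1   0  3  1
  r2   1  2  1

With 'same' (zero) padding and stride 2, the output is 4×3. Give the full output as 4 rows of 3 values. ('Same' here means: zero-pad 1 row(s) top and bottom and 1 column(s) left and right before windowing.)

4 26 12
23 34 4
17 31 3
14 32 26

Output[0,0]: The receptive field on the zero-padded input at this output position is [0 0 0 / 0 2 1 / 0 -3 3]. Elementwise product with the kernel and sum: 0·1 + 0·1 + 0·1 + 2·3 + 1·1 + 0·1 + -3·2 + 3·1.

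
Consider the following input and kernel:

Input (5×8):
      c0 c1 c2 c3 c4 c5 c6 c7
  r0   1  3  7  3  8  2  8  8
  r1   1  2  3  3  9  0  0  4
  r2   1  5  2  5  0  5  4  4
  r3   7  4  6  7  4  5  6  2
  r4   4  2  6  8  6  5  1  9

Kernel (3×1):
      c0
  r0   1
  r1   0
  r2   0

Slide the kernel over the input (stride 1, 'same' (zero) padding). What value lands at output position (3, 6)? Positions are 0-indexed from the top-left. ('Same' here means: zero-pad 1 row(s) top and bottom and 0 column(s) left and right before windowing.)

The receptive field on the zero-padded input at this output position is [4 / 6 / 1]. Elementwise product with the kernel and sum: 4·1.

4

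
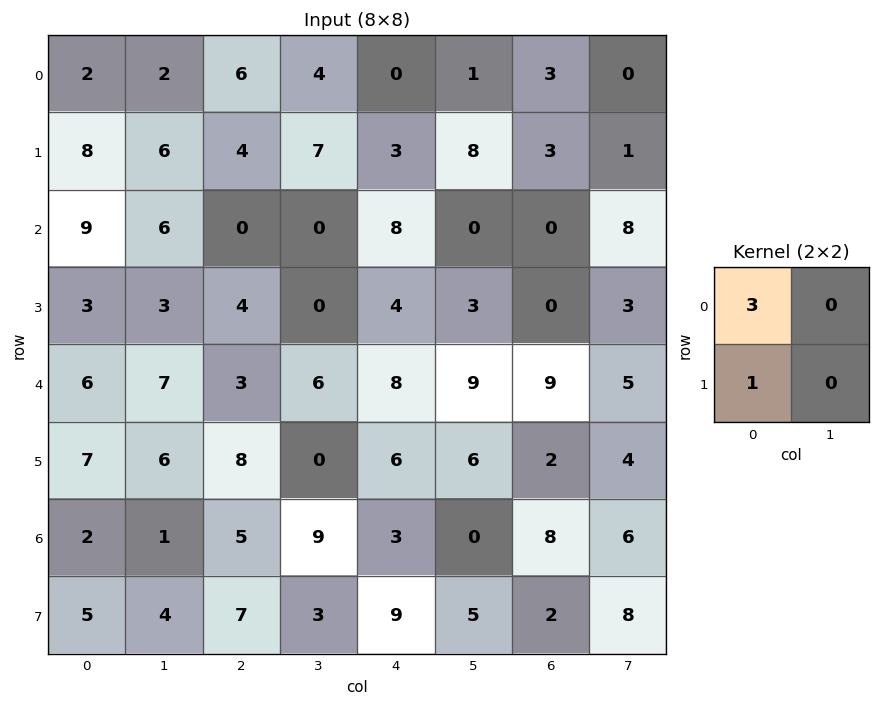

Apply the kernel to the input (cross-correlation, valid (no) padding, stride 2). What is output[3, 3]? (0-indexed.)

The receptive field on the input at this output position is [8 6 / 2 8]. Elementwise product with the kernel and sum: 8·3 + 2·1.

26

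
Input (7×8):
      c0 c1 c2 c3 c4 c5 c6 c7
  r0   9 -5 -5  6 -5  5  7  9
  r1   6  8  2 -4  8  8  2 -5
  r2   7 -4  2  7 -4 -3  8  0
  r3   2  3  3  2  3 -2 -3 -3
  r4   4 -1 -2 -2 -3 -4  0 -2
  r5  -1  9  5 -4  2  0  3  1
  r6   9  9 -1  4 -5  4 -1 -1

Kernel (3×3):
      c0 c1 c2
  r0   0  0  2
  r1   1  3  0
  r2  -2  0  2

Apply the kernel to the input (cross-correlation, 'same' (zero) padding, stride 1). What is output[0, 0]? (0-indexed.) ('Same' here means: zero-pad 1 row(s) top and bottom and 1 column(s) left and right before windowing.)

43

The receptive field on the zero-padded input at this output position is [0 0 0 / 0 9 -5 / 0 6 8]. Elementwise product with the kernel and sum: 0·2 + 0·1 + 9·3 + 0·-2 + 8·2.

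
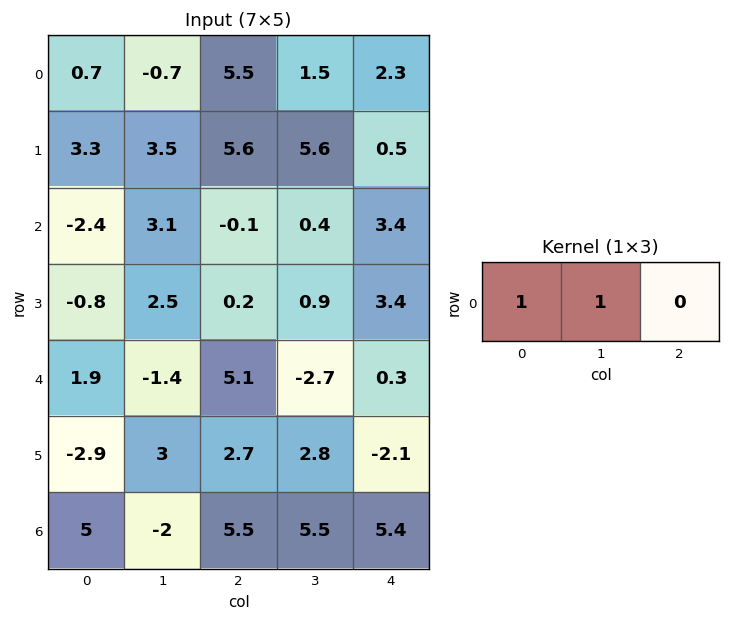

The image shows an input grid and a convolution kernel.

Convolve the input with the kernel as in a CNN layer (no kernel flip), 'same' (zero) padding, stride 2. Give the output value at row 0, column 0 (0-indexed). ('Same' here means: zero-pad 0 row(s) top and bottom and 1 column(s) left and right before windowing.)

The receptive field on the zero-padded input at this output position is [0 0.7 -0.7]. Elementwise product with the kernel and sum: 0·1 + 0.7·1.

0.7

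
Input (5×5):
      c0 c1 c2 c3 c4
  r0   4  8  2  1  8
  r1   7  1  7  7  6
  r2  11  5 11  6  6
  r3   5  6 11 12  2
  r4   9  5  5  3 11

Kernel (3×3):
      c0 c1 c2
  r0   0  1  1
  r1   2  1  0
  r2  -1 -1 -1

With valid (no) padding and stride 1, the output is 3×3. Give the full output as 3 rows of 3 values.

-2 -10 7
13 6 16
13 27 27

Output[0,0]: The receptive field on the input at this output position is [4 8 2 / 7 1 7 / 11 5 11]. Elementwise product with the kernel and sum: 8·1 + 2·1 + 7·2 + 1·1 + 11·-1 + 5·-1 + 11·-1.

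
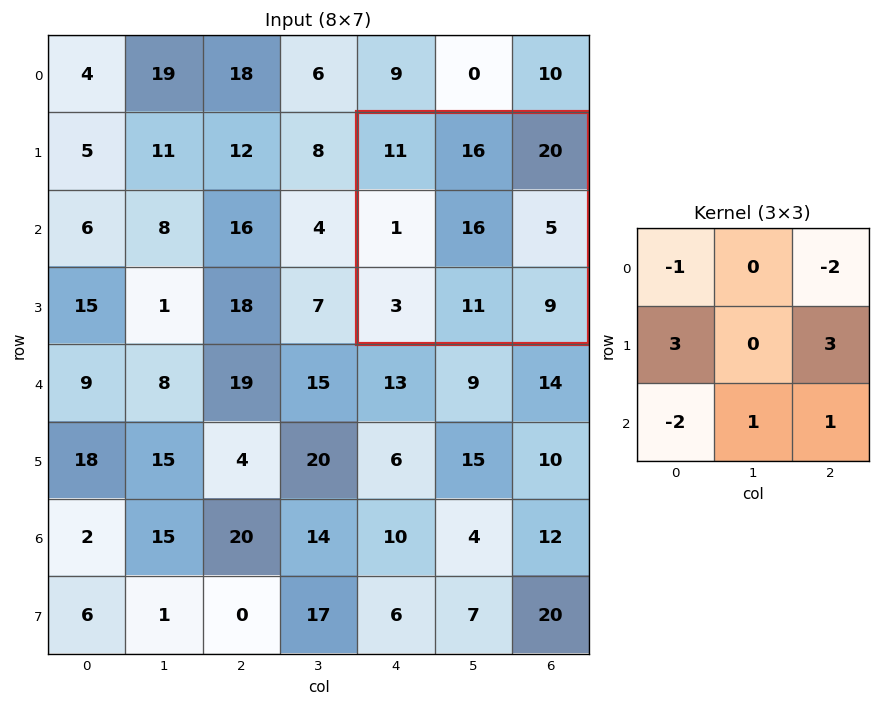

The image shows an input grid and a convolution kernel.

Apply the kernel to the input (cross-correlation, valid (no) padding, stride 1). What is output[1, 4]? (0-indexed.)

-19

The receptive field on the input at this output position is [11 16 20 / 1 16 5 / 3 11 9]. Elementwise product with the kernel and sum: 11·-1 + 20·-2 + 1·3 + 5·3 + 3·-2 + 11·1 + 9·1.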